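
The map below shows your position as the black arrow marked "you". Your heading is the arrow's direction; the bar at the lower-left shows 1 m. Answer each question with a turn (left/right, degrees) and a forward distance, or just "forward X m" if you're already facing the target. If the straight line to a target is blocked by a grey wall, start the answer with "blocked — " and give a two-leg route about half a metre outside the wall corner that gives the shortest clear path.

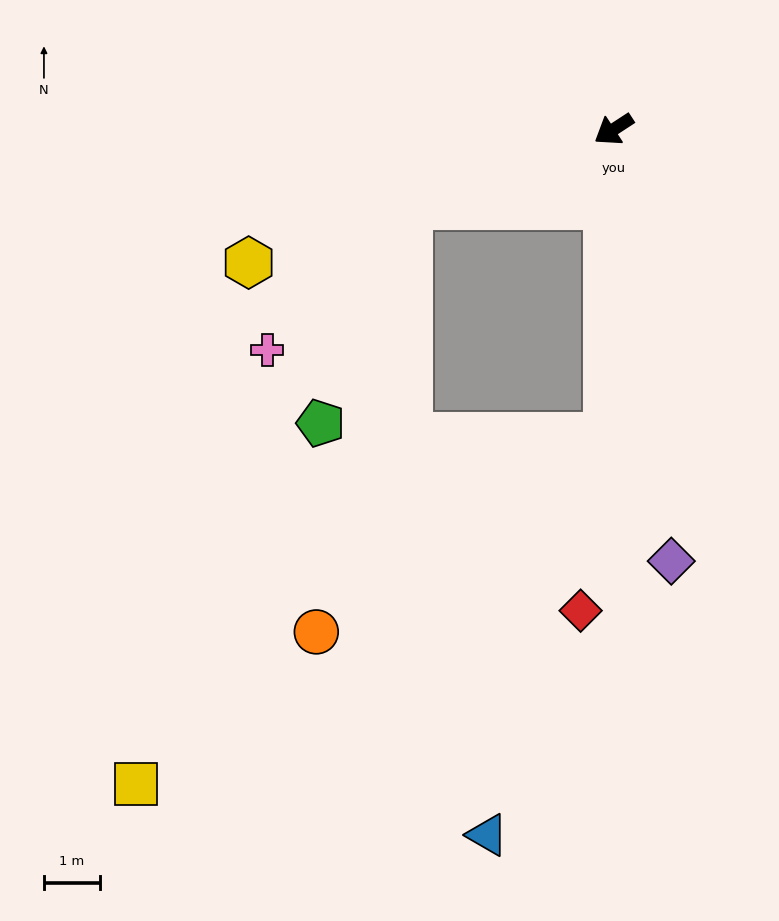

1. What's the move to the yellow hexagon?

turn right 13°, forward 6.9 m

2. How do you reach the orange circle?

blocked — turn right 13°, forward 3.9 m, then turn left 58°, forward 7.8 m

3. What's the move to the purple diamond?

turn left 64°, forward 7.8 m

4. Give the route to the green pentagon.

blocked — turn right 13°, forward 3.9 m, then turn left 48°, forward 4.2 m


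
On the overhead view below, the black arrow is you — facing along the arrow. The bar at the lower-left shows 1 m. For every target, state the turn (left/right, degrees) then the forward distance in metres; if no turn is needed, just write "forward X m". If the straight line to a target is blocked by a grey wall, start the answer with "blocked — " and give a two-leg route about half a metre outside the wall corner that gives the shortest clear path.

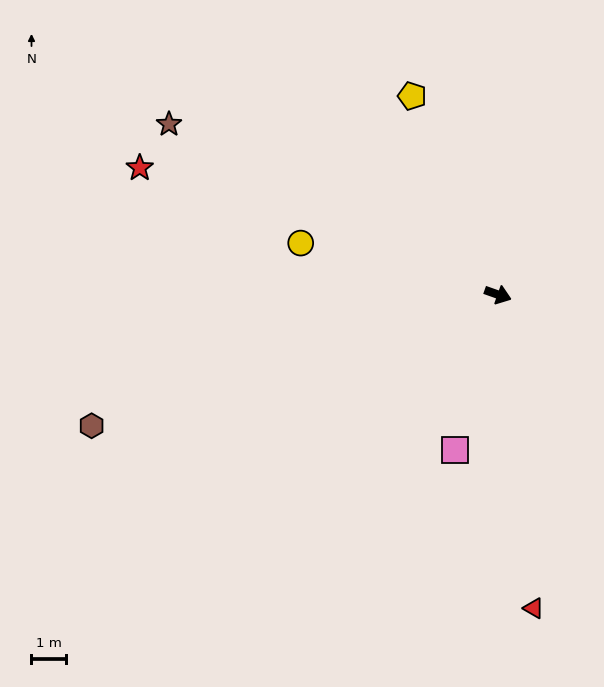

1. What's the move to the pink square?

turn right 86°, forward 4.7 m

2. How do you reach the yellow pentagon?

turn left 133°, forward 6.2 m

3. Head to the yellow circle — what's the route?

turn right 175°, forward 5.9 m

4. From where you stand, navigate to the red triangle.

turn right 64°, forward 9.1 m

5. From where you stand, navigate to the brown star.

turn left 172°, forward 10.7 m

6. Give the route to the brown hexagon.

turn right 143°, forward 12.3 m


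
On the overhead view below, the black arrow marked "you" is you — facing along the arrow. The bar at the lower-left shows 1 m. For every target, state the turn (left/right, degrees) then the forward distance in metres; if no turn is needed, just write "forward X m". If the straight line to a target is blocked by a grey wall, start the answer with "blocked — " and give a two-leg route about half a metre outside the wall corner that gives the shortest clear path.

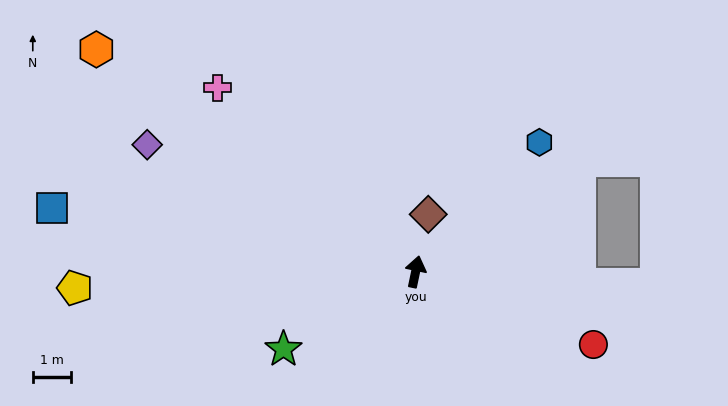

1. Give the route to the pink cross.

turn left 59°, forward 7.1 m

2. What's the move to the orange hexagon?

turn left 67°, forward 10.2 m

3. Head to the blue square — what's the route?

turn left 92°, forward 9.7 m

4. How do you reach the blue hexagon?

turn right 32°, forward 4.7 m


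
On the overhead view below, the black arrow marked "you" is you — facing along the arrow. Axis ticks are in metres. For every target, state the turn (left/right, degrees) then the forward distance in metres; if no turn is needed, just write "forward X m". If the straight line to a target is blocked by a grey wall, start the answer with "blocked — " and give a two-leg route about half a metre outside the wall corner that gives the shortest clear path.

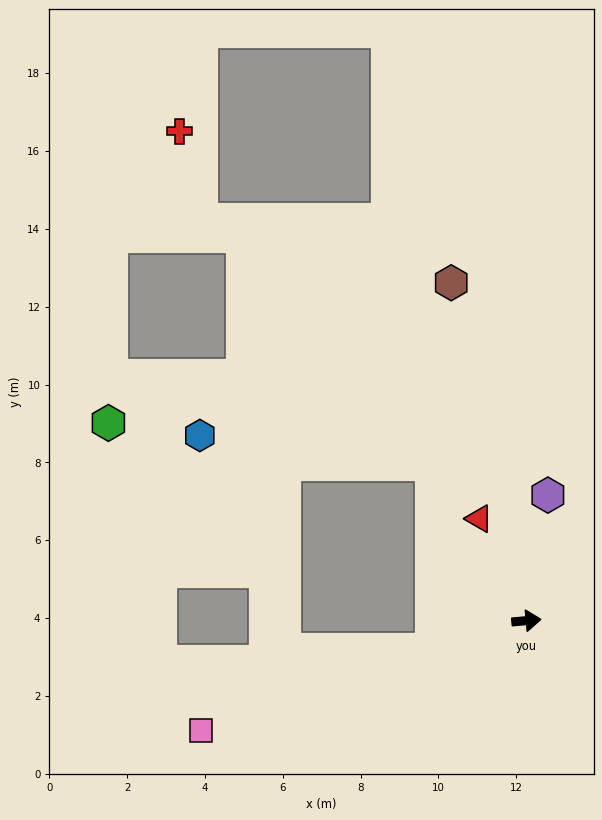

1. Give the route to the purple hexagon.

turn left 75°, forward 3.3 m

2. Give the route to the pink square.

turn right 166°, forward 8.8 m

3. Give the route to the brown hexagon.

turn left 97°, forward 8.9 m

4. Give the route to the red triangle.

turn left 110°, forward 2.9 m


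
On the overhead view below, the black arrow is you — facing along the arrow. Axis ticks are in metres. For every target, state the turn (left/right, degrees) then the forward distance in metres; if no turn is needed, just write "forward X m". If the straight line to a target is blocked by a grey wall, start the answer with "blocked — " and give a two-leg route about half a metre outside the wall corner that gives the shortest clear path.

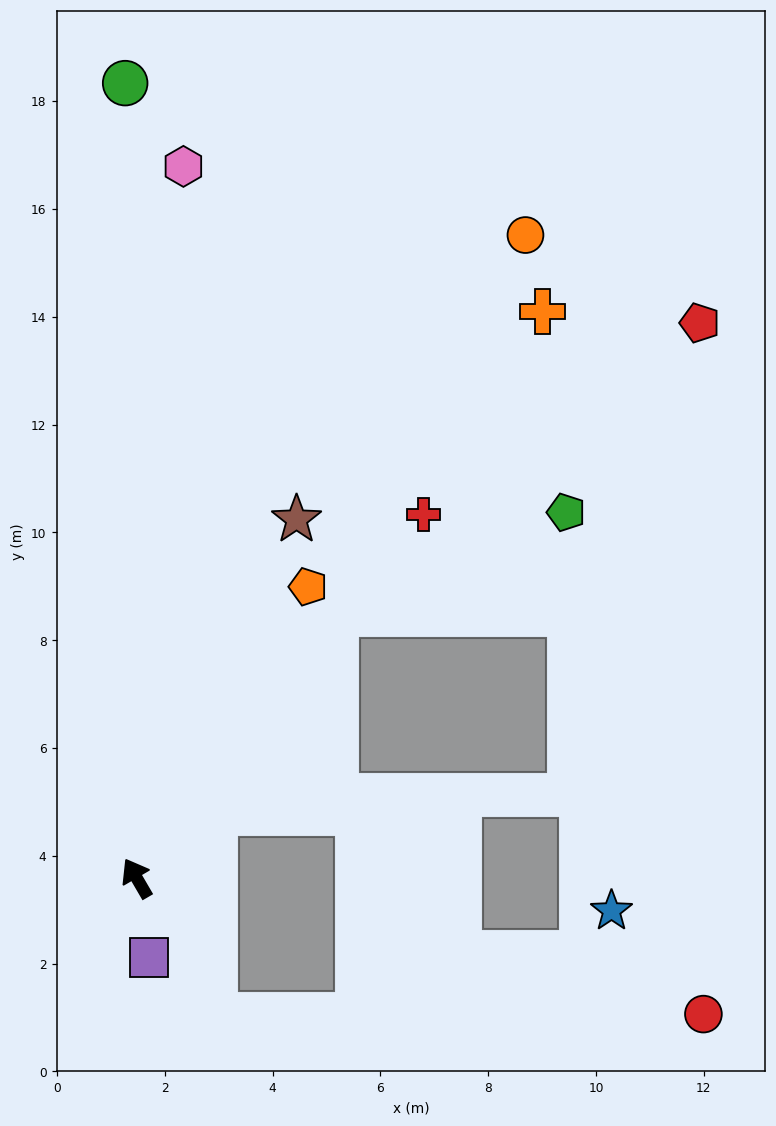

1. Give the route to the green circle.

turn right 29°, forward 14.8 m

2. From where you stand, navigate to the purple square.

turn left 159°, forward 1.5 m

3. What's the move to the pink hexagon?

turn right 34°, forward 13.2 m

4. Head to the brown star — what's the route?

turn right 54°, forward 7.3 m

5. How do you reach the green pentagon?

blocked — turn right 67°, forward 6.1 m, then turn right 30°, forward 4.7 m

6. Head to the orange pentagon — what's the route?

turn right 61°, forward 6.3 m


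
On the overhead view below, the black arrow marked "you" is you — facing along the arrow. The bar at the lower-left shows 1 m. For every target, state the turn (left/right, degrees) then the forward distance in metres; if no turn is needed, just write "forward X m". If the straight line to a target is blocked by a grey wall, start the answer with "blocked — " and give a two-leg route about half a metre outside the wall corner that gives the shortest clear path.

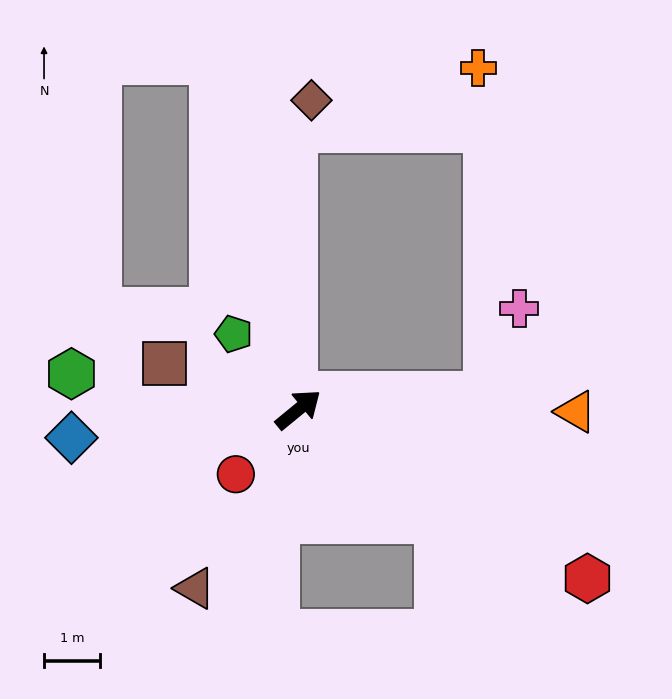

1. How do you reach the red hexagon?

turn right 70°, forward 5.9 m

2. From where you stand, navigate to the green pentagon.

turn left 91°, forward 1.8 m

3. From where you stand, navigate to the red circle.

turn right 173°, forward 1.6 m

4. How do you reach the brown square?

turn left 122°, forward 2.5 m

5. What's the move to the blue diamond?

turn left 148°, forward 4.1 m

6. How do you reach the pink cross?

blocked — turn right 35°, forward 3.4 m, then turn left 66°, forward 1.6 m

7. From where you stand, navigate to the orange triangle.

turn right 40°, forward 4.9 m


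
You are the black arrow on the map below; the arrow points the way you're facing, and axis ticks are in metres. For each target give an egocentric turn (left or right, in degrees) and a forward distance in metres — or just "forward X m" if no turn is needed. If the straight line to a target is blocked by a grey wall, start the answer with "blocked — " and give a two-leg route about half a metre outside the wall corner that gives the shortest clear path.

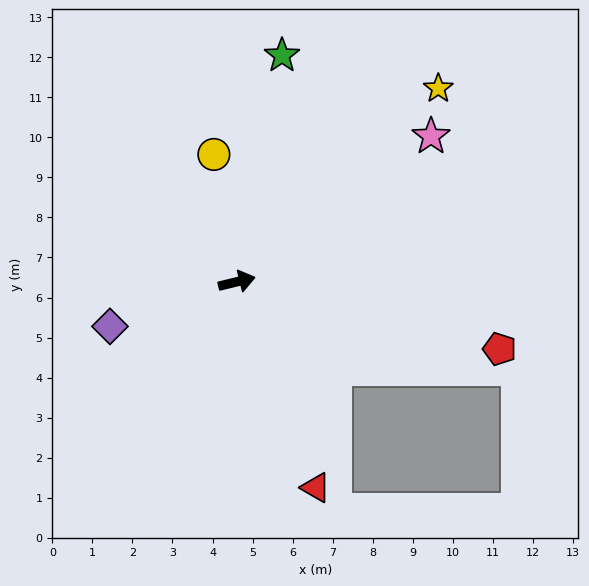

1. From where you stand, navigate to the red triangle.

turn right 83°, forward 5.5 m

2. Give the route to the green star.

turn left 65°, forward 5.8 m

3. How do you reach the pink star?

turn left 23°, forward 6.1 m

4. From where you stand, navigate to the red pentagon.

turn right 28°, forward 6.8 m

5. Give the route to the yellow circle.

turn left 87°, forward 3.2 m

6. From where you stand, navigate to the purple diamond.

turn right 174°, forward 3.4 m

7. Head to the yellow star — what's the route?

turn left 30°, forward 7.0 m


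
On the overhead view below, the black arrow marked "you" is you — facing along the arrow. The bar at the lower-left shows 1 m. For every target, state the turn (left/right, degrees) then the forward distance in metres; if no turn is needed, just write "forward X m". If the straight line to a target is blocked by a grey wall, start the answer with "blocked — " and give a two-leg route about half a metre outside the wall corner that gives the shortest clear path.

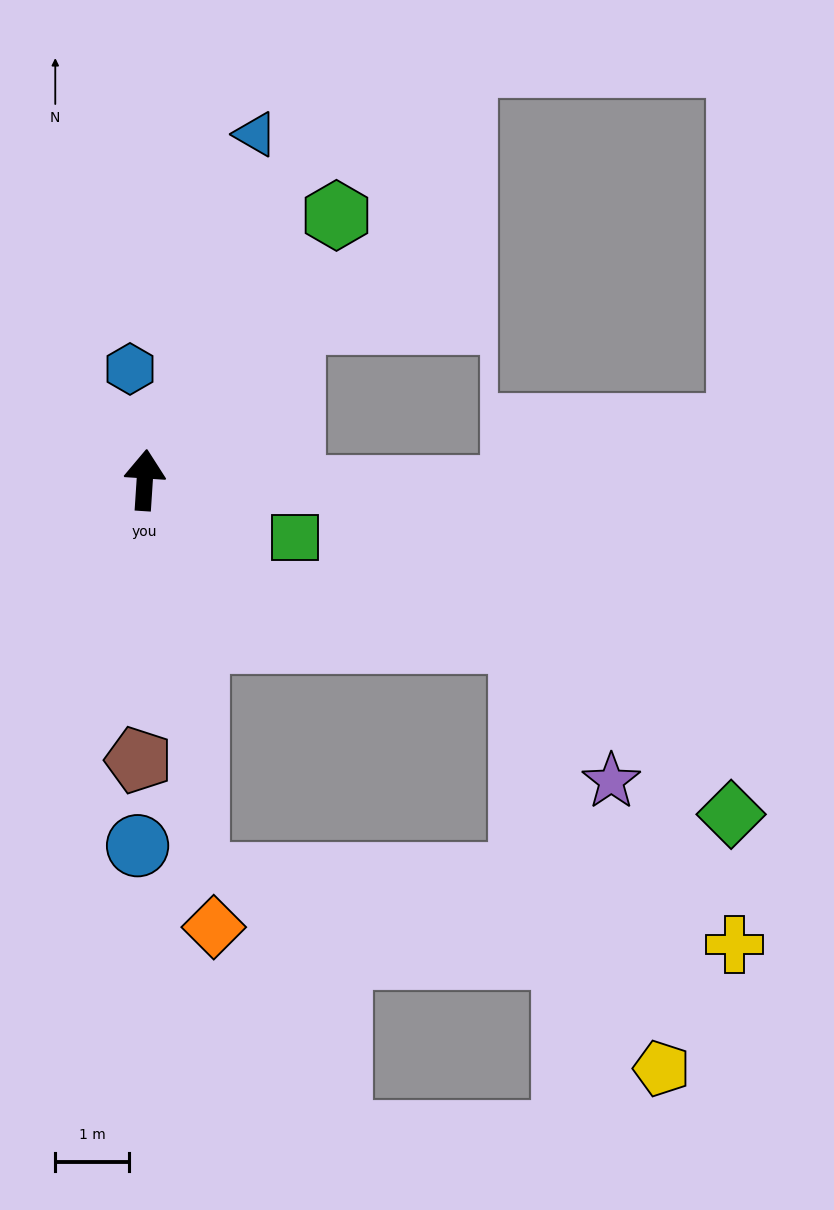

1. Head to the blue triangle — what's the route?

turn right 14°, forward 4.9 m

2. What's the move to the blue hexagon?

turn left 11°, forward 1.5 m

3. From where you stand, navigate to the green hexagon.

turn right 32°, forward 4.4 m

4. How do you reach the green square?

turn right 107°, forward 2.2 m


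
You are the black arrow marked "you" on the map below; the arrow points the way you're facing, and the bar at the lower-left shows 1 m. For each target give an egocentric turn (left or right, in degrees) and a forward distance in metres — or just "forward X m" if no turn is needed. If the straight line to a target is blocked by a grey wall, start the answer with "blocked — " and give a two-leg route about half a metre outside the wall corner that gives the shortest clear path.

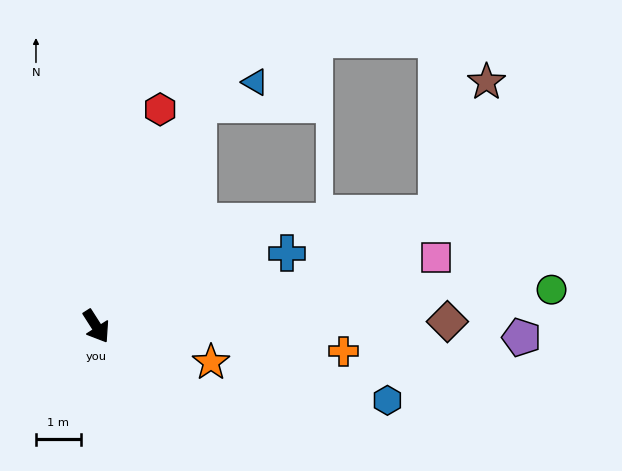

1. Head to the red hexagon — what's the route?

turn left 131°, forward 5.1 m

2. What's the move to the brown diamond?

turn left 58°, forward 7.9 m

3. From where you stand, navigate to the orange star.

turn left 40°, forward 2.7 m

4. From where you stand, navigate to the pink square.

turn left 69°, forward 7.8 m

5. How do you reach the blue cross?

turn left 78°, forward 4.6 m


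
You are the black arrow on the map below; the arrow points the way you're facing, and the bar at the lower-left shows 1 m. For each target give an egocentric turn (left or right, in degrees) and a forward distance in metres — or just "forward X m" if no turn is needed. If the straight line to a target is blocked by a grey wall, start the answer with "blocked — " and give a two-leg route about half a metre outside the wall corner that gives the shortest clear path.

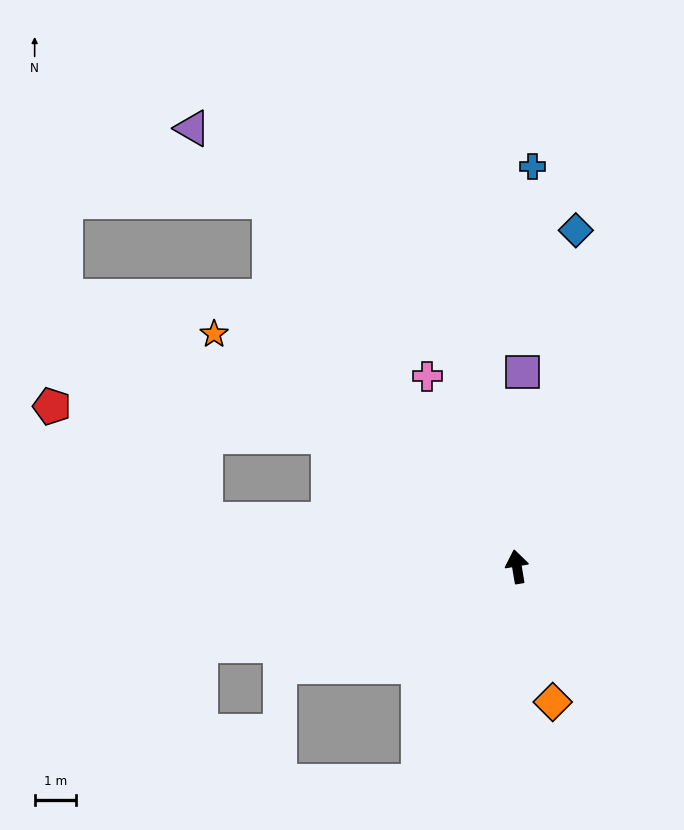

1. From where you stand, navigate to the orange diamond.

turn right 175°, forward 3.3 m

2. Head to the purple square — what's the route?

turn right 11°, forward 4.7 m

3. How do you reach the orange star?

turn left 43°, forward 9.1 m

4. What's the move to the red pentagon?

blocked — turn left 72°, forward 7.5 m, then turn right 28°, forward 4.6 m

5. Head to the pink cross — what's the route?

turn left 16°, forward 5.0 m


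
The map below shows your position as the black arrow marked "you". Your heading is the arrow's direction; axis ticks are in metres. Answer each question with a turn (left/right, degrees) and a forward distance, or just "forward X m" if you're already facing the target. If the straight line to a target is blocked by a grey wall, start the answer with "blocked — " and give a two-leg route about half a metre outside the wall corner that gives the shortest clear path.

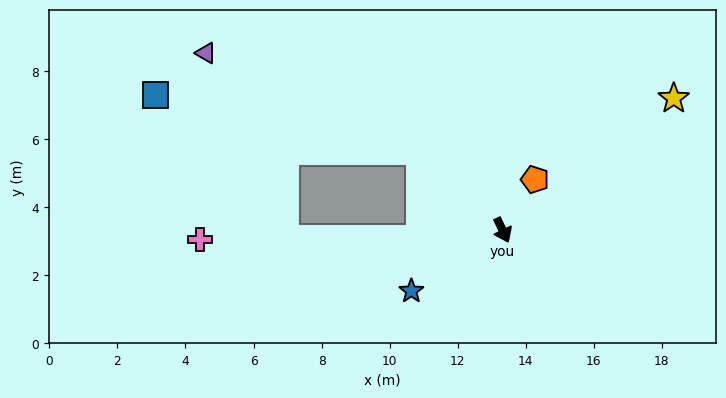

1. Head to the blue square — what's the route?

blocked — turn right 160°, forward 3.4 m, then turn left 33°, forward 8.0 m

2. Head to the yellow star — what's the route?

turn left 102°, forward 6.4 m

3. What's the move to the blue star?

turn right 82°, forward 3.2 m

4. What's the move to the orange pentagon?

turn left 122°, forward 1.8 m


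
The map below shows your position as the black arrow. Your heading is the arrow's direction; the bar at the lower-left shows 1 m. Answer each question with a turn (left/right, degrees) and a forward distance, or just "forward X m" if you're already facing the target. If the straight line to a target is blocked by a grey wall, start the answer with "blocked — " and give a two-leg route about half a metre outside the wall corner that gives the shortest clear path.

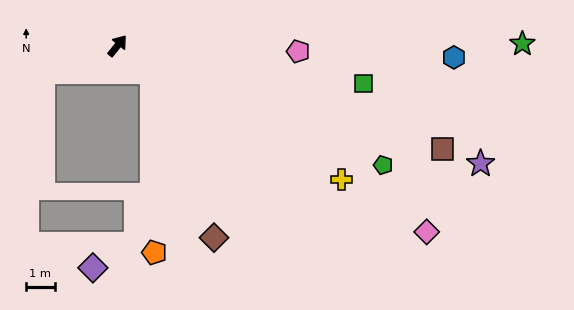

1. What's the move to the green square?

turn right 60°, forward 8.8 m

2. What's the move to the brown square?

turn right 69°, forward 12.0 m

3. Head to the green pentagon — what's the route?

turn right 76°, forward 10.3 m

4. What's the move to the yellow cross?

turn right 82°, forward 9.2 m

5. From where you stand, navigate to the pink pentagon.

turn right 53°, forward 6.4 m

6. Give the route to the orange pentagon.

blocked — turn right 89°, forward 1.5 m, then turn right 51°, forward 6.4 m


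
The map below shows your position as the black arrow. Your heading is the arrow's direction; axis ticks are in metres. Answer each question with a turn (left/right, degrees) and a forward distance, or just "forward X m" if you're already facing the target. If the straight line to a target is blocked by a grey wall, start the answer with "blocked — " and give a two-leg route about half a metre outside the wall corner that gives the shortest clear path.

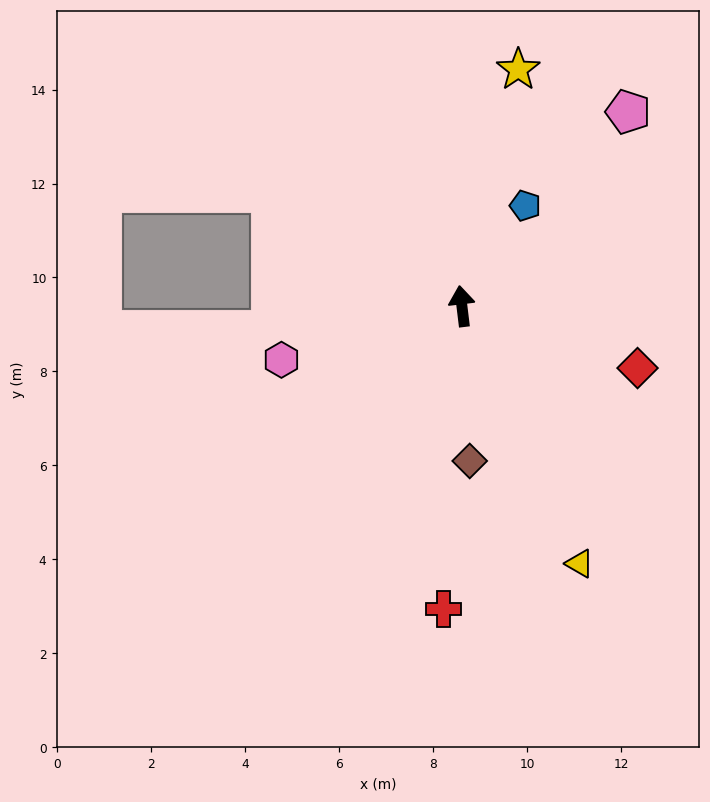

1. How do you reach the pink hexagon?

turn left 100°, forward 4.0 m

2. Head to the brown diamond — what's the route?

turn left 176°, forward 3.3 m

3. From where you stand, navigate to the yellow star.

turn right 20°, forward 5.2 m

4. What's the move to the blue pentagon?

turn right 39°, forward 2.5 m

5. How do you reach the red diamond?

turn right 116°, forward 4.0 m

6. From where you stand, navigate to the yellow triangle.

turn right 162°, forward 6.0 m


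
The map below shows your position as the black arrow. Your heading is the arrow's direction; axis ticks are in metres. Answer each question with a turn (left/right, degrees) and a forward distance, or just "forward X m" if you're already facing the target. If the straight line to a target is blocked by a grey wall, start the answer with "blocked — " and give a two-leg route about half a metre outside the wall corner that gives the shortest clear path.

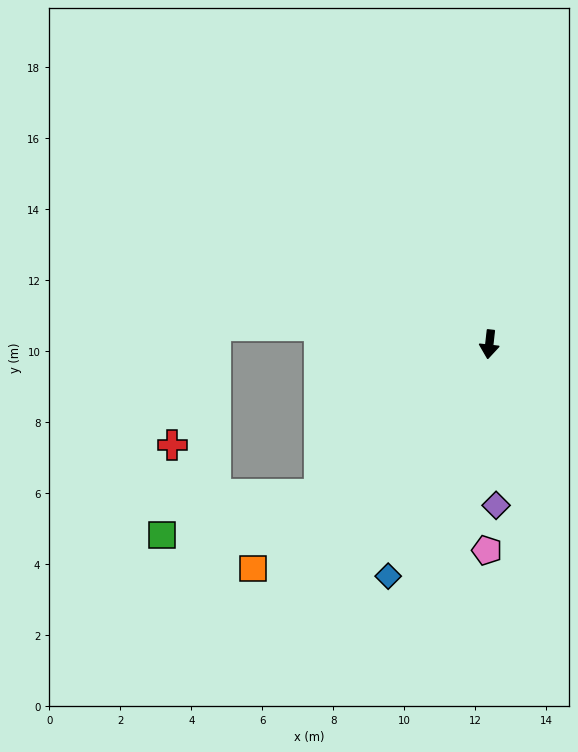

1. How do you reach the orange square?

turn right 40°, forward 9.2 m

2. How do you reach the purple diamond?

turn left 9°, forward 4.5 m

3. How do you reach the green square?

blocked — turn right 42°, forward 6.4 m, then turn right 27°, forward 4.6 m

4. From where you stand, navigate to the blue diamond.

turn right 17°, forward 7.1 m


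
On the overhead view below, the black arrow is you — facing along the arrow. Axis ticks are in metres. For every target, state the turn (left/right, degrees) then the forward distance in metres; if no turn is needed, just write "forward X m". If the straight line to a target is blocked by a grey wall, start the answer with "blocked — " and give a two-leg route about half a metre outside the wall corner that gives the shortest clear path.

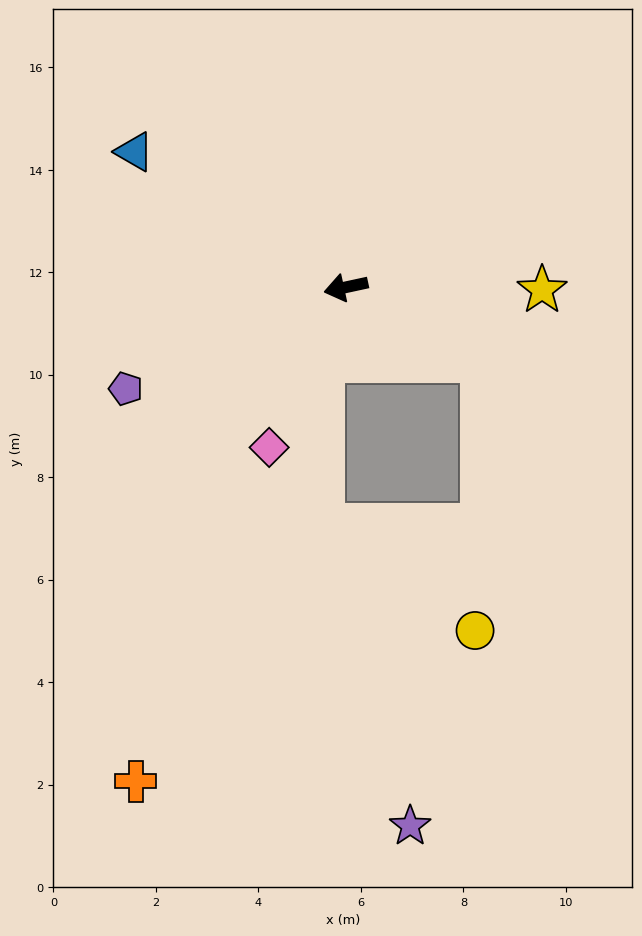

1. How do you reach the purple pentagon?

turn left 13°, forward 4.7 m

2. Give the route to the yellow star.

turn left 167°, forward 3.8 m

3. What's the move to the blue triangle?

turn right 45°, forward 4.9 m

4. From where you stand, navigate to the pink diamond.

turn left 52°, forward 3.5 m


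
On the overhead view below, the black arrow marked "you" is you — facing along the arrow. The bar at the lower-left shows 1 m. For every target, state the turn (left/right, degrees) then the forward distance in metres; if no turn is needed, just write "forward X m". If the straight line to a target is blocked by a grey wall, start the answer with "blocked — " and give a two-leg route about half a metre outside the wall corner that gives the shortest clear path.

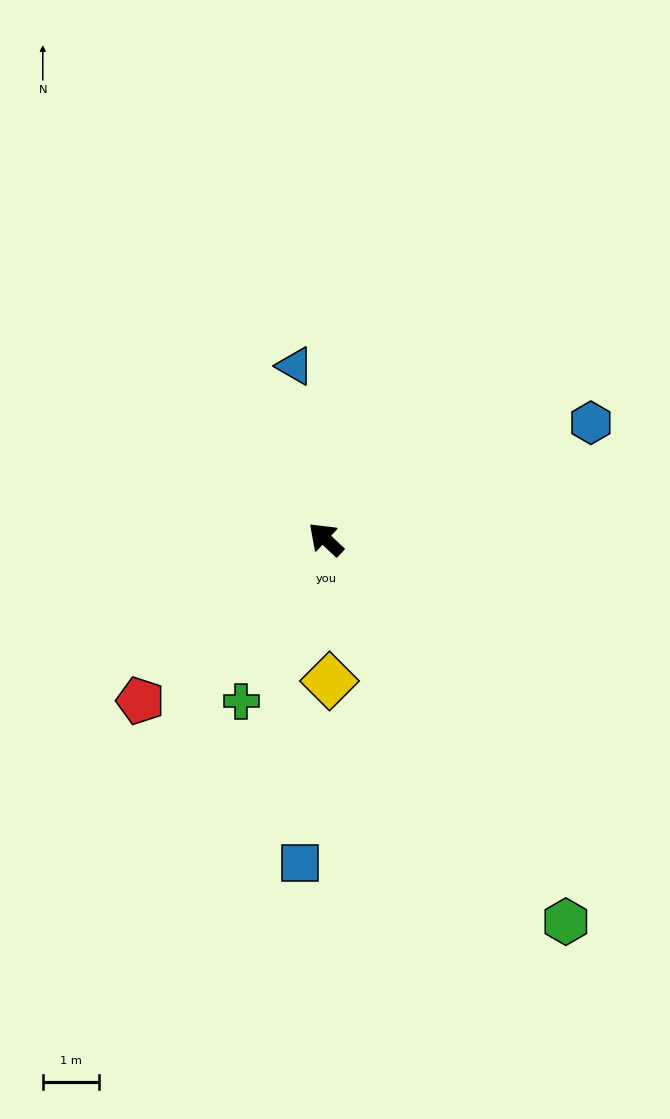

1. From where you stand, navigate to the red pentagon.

turn left 84°, forward 4.4 m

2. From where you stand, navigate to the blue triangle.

turn right 37°, forward 3.1 m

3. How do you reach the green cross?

turn left 106°, forward 3.3 m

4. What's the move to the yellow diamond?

turn left 135°, forward 2.5 m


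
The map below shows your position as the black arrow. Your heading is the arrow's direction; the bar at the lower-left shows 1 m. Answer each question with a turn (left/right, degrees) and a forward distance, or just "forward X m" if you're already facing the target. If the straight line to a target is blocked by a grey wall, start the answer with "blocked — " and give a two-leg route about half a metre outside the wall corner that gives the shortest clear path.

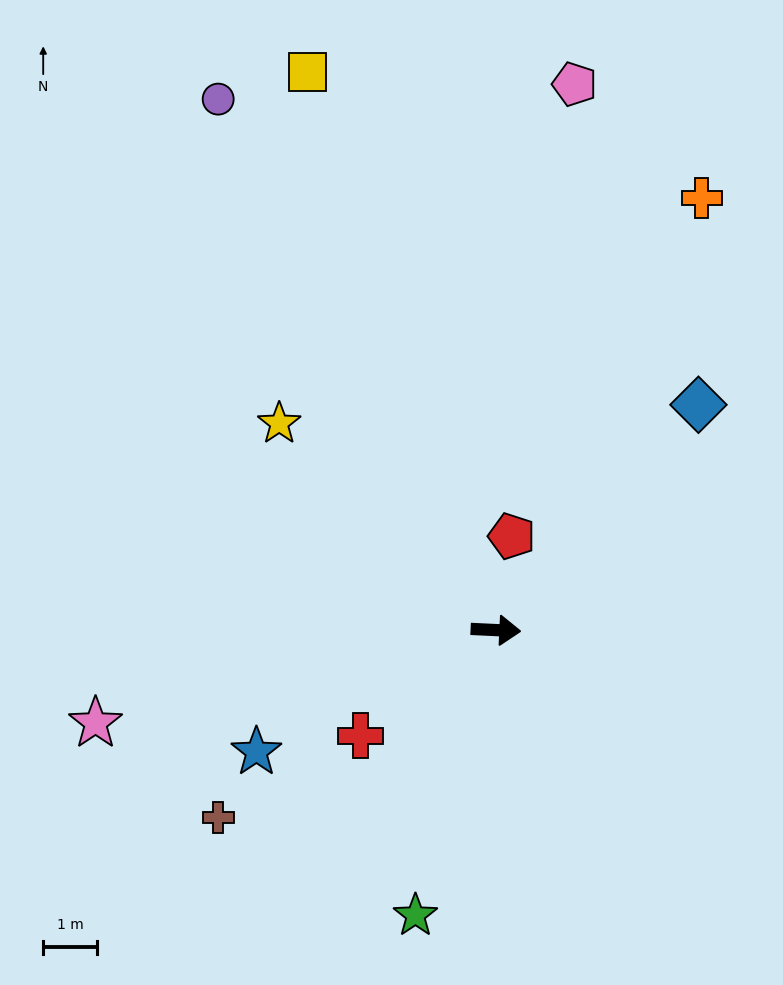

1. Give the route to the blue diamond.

turn left 51°, forward 5.7 m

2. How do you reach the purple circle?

turn left 120°, forward 11.2 m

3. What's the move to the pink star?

turn right 164°, forward 7.7 m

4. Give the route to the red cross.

turn right 139°, forward 3.2 m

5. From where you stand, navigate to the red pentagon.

turn left 83°, forward 1.8 m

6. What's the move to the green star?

turn right 103°, forward 5.5 m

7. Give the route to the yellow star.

turn left 139°, forward 5.6 m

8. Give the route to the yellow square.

turn left 111°, forward 11.0 m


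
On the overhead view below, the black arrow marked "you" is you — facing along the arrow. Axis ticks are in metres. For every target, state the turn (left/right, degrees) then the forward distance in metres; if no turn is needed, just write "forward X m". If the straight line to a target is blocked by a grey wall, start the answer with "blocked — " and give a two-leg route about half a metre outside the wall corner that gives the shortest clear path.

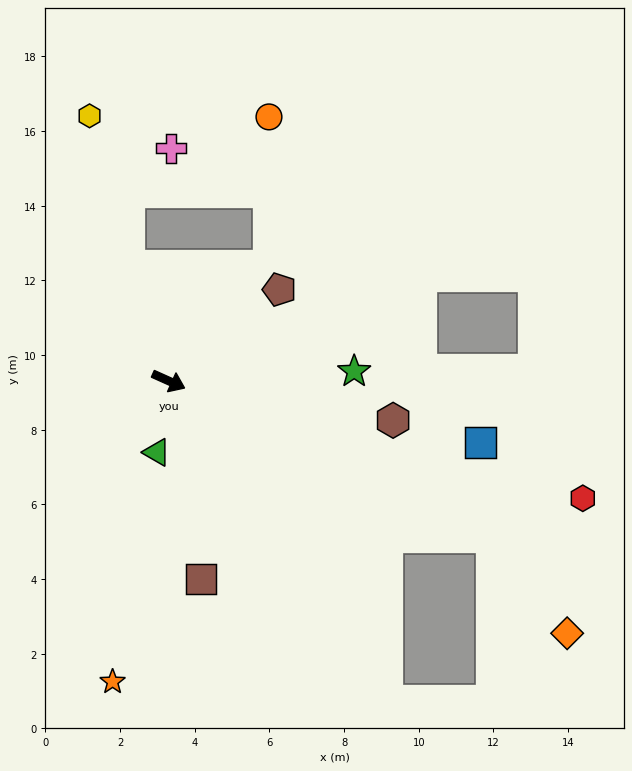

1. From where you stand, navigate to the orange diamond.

blocked — forward 9.6 m, then turn right 28°, forward 3.3 m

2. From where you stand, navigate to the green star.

turn left 27°, forward 5.0 m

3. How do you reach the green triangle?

turn right 75°, forward 1.9 m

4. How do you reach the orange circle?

blocked — turn left 73°, forward 4.1 m, then turn left 41°, forward 4.0 m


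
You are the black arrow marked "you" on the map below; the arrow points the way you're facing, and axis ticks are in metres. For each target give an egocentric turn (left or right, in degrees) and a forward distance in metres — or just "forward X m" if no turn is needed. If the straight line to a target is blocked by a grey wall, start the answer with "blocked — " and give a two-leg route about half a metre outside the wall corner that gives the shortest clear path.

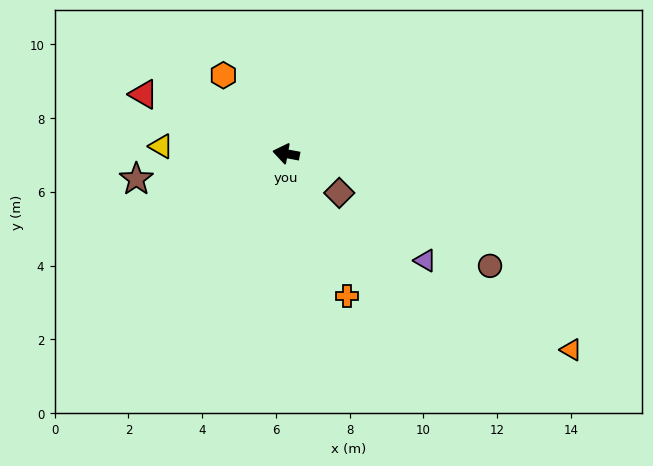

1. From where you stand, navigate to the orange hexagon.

turn right 41°, forward 2.7 m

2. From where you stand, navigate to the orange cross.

turn left 124°, forward 4.2 m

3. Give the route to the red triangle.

turn right 12°, forward 4.2 m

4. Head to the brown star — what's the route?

turn left 20°, forward 4.1 m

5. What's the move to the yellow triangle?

turn left 7°, forward 3.4 m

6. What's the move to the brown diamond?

turn left 154°, forward 1.8 m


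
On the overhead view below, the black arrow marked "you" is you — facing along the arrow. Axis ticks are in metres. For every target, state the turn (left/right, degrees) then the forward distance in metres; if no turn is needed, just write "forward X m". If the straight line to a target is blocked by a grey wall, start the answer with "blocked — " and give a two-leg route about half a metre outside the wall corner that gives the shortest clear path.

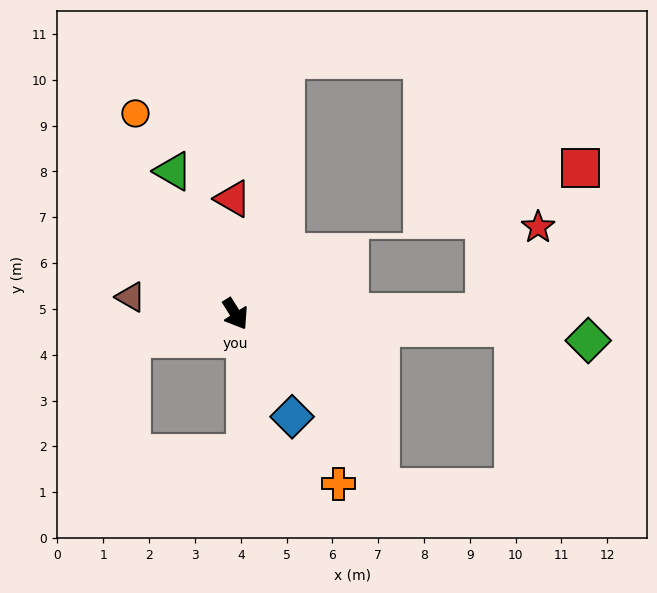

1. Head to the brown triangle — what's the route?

turn right 132°, forward 2.3 m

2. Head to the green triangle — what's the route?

turn left 171°, forward 3.4 m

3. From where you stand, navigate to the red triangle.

turn left 149°, forward 2.5 m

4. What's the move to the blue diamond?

turn right 3°, forward 2.6 m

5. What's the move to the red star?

blocked — turn left 58°, forward 5.4 m, then turn left 58°, forward 2.2 m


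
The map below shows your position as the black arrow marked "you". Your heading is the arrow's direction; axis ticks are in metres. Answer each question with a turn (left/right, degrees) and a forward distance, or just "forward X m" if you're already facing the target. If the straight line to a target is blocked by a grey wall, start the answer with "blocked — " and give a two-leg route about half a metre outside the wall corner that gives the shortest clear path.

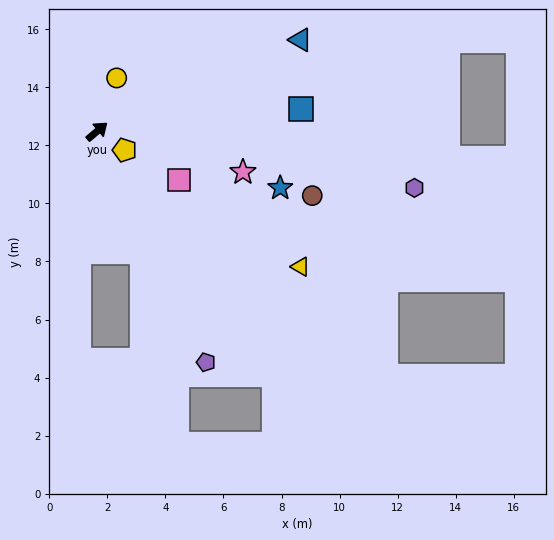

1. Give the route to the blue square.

turn right 34°, forward 7.1 m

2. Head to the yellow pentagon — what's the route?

turn right 74°, forward 1.1 m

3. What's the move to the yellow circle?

turn left 30°, forward 2.0 m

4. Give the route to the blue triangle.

turn right 16°, forward 7.7 m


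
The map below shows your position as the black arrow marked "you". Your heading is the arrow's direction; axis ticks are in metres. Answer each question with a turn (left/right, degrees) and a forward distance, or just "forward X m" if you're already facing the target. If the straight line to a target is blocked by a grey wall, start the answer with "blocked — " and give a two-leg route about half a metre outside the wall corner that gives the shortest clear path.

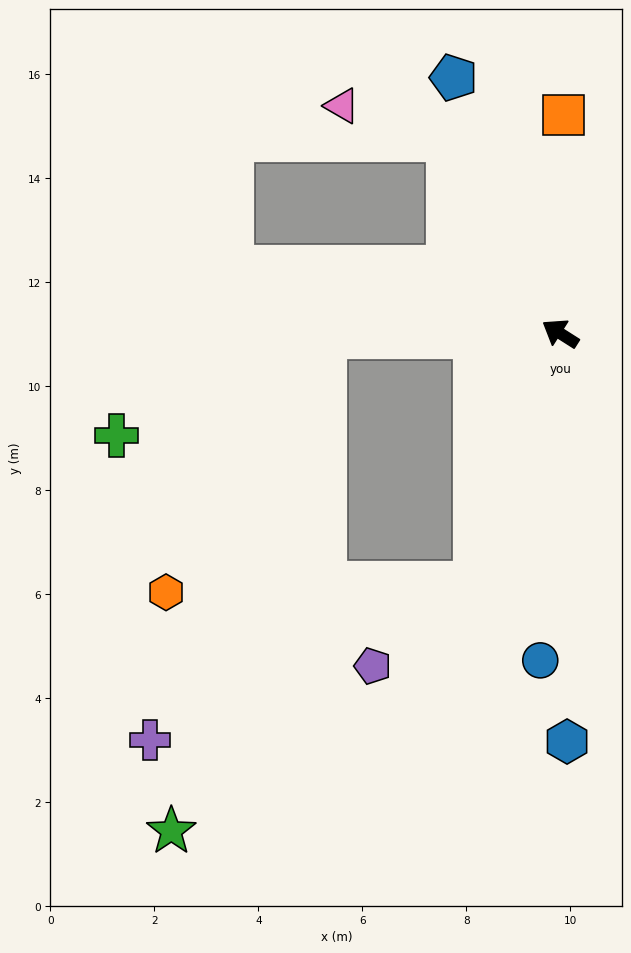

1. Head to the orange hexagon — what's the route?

blocked — turn left 33°, forward 4.5 m, then turn left 58°, forward 5.8 m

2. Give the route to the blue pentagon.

turn right 35°, forward 5.3 m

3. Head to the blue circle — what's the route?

turn left 119°, forward 6.3 m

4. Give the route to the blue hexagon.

turn left 123°, forward 7.8 m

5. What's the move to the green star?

blocked — turn left 33°, forward 4.5 m, then turn left 72°, forward 9.9 m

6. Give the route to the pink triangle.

blocked — turn right 28°, forward 4.3 m, then turn left 43°, forward 2.2 m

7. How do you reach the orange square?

turn right 58°, forward 4.2 m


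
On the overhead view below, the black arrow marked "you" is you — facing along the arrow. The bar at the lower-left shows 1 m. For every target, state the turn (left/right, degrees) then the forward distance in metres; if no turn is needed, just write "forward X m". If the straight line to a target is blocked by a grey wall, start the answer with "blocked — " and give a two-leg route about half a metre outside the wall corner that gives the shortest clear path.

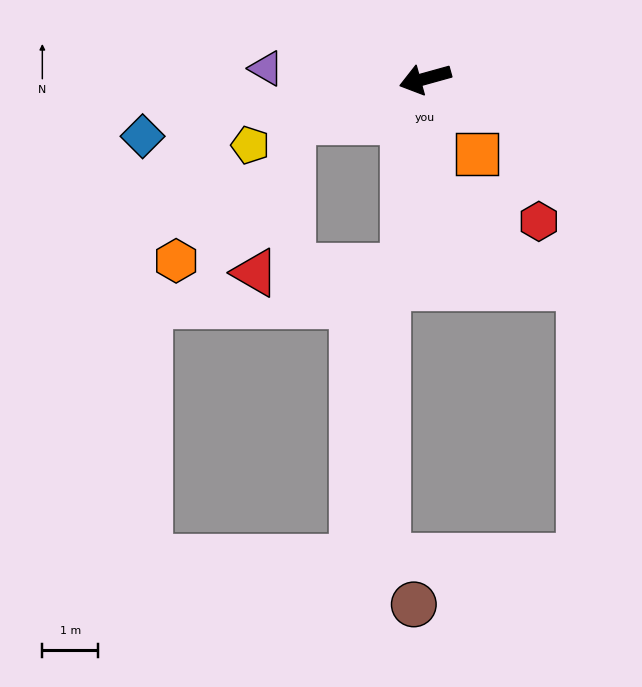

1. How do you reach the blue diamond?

turn right 4°, forward 5.2 m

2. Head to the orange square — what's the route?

turn left 109°, forward 1.6 m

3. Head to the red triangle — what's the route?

blocked — forward 2.5 m, then turn left 61°, forward 2.8 m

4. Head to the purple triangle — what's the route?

turn right 19°, forward 2.9 m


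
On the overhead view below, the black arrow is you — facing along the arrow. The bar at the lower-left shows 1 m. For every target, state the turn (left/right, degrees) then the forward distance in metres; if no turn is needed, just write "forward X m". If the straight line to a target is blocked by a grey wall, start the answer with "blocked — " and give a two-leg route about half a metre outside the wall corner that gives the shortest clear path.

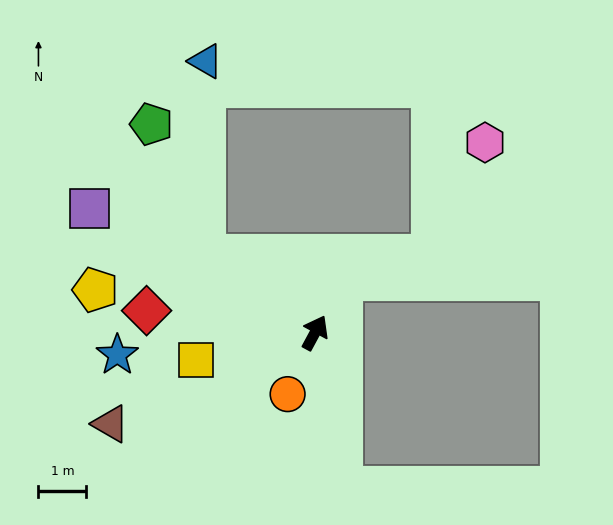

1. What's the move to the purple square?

turn left 89°, forward 5.4 m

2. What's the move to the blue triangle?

blocked — turn left 83°, forward 2.8 m, then turn right 55°, forward 4.0 m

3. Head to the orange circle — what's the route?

turn right 176°, forward 1.4 m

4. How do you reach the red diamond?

turn left 111°, forward 3.6 m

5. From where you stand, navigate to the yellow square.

turn left 131°, forward 2.6 m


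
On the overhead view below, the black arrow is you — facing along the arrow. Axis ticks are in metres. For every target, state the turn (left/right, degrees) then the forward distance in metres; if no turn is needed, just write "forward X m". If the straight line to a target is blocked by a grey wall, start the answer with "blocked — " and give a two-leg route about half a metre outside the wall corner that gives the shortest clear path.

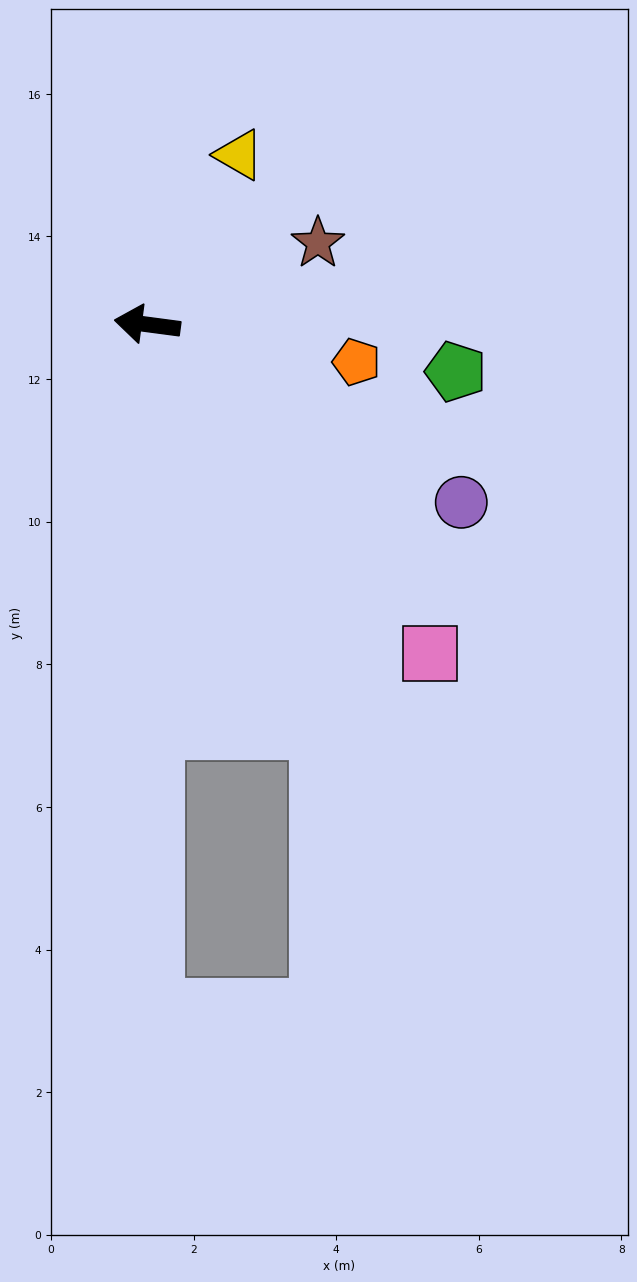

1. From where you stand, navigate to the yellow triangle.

turn right 111°, forward 2.7 m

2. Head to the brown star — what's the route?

turn right 147°, forward 2.7 m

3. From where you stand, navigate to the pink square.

turn left 138°, forward 6.1 m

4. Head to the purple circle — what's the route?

turn left 158°, forward 5.1 m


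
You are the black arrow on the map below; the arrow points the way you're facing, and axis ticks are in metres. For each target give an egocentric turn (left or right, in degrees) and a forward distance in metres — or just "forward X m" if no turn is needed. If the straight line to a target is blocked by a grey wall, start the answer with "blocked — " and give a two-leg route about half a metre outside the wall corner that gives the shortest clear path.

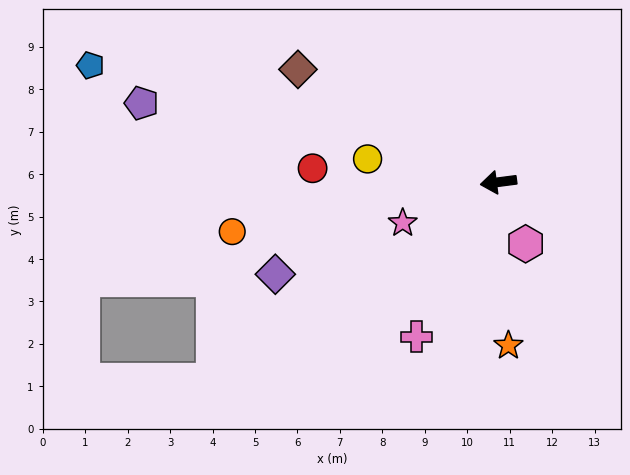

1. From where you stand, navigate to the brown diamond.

turn right 37°, forward 5.4 m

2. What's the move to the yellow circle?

turn right 17°, forward 3.1 m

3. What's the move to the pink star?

turn left 16°, forward 2.5 m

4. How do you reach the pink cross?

turn left 55°, forward 4.1 m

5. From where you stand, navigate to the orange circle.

turn left 3°, forward 6.4 m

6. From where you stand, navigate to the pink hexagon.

turn left 106°, forward 1.6 m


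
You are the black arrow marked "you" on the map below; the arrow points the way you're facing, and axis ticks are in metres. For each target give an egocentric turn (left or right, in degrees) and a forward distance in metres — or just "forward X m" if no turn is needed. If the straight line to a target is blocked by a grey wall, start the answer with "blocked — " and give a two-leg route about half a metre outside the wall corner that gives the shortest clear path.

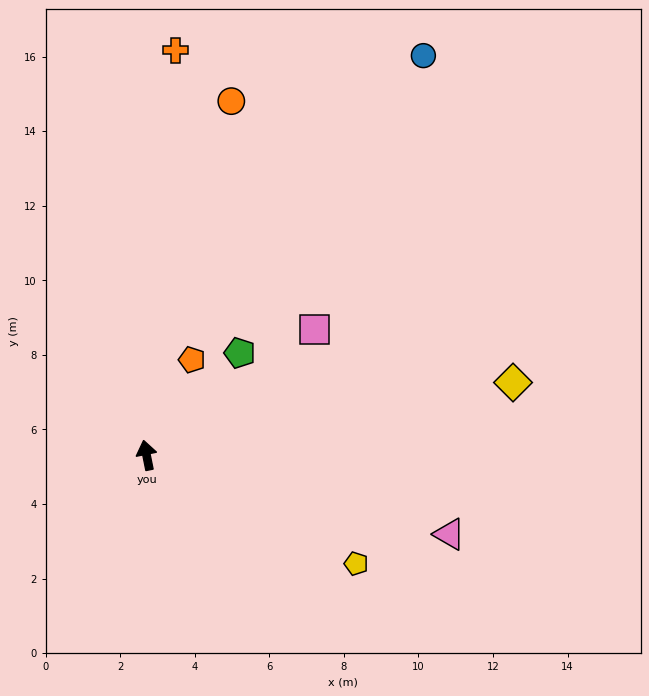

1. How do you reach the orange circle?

turn right 25°, forward 9.8 m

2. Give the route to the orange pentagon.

turn right 37°, forward 2.8 m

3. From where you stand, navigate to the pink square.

turn right 65°, forward 5.6 m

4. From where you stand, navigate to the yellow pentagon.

turn right 129°, forward 6.3 m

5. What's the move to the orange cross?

turn right 15°, forward 10.9 m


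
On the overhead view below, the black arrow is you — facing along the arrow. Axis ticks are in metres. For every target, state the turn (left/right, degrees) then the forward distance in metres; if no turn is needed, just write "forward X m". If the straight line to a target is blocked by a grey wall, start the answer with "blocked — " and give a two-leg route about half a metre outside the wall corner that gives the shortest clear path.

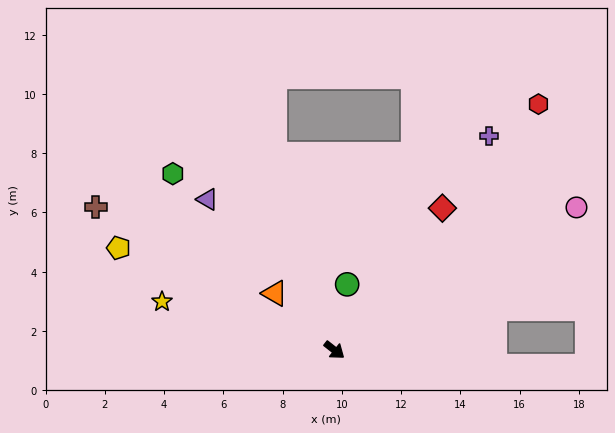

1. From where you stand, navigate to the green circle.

turn left 117°, forward 2.3 m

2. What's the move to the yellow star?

turn right 158°, forward 6.0 m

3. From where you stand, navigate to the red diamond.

turn left 91°, forward 6.0 m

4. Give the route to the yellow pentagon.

turn right 167°, forward 8.1 m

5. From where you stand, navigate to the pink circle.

turn left 69°, forward 9.5 m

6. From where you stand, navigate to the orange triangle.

turn left 175°, forward 2.8 m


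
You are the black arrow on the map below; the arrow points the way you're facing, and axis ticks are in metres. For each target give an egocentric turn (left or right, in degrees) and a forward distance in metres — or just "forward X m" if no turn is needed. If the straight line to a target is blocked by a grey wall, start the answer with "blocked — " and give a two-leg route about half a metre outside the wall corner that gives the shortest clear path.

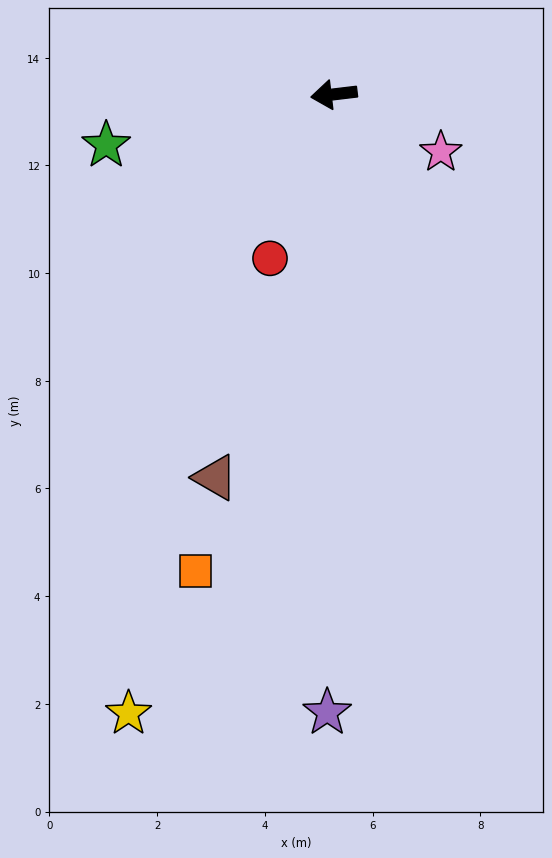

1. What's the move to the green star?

turn left 6°, forward 4.3 m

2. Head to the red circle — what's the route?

turn left 62°, forward 3.3 m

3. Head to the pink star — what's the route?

turn left 145°, forward 2.3 m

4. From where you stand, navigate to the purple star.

turn left 83°, forward 11.5 m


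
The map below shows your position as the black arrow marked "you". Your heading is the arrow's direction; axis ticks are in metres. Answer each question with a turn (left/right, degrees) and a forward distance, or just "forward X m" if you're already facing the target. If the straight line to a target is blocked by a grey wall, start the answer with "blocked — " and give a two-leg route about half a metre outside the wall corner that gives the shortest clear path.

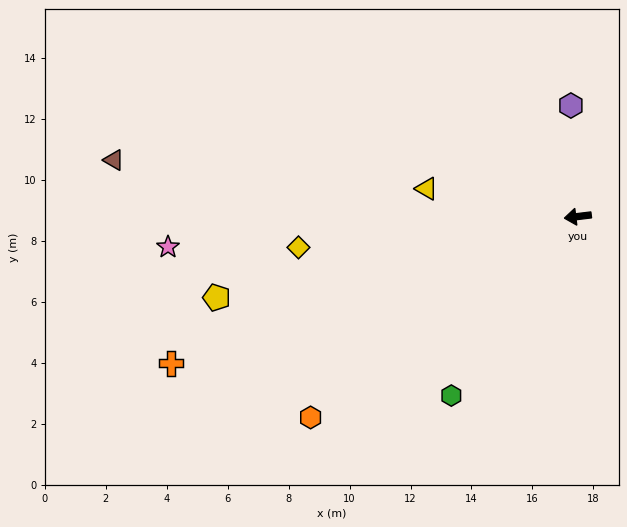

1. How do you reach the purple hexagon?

turn right 93°, forward 3.7 m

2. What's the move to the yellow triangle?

turn right 17°, forward 5.0 m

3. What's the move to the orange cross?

turn left 13°, forward 14.2 m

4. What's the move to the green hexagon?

turn left 48°, forward 7.2 m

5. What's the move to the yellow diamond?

forward 9.2 m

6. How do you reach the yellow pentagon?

turn left 6°, forward 12.1 m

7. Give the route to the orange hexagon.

turn left 30°, forward 11.0 m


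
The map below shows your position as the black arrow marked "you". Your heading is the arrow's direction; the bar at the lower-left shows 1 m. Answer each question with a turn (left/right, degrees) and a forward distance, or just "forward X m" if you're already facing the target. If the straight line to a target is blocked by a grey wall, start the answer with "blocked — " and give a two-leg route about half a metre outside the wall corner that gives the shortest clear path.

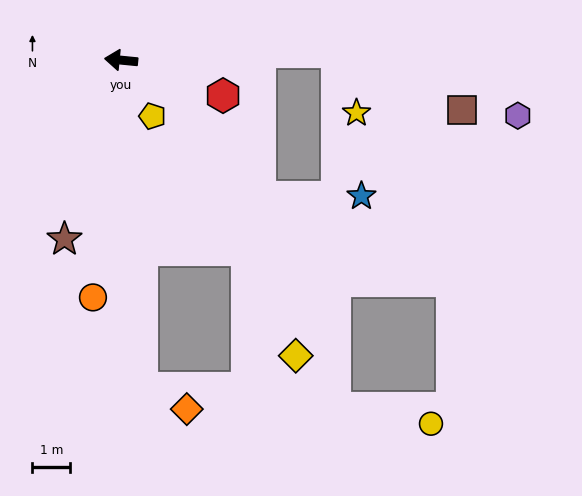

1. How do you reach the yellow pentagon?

turn left 125°, forward 1.7 m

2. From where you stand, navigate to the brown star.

turn left 78°, forward 4.9 m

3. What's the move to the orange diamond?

blocked — turn left 99°, forward 8.7 m, then turn left 61°, forward 1.3 m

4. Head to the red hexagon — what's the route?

turn left 166°, forward 2.8 m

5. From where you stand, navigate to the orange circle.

turn left 89°, forward 6.3 m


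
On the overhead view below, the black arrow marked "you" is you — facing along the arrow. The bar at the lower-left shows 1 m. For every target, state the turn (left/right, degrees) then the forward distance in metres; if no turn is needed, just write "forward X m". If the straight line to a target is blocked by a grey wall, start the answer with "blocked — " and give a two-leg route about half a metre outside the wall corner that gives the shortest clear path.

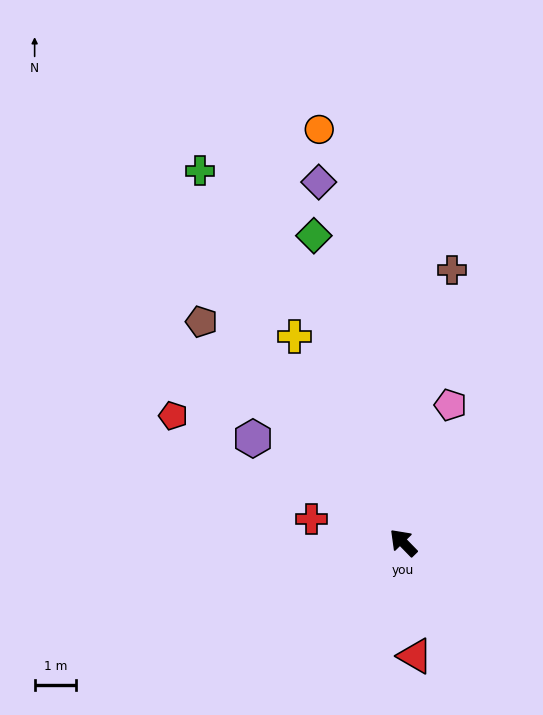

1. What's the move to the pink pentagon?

turn right 63°, forward 3.5 m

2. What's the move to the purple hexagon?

turn left 11°, forward 4.4 m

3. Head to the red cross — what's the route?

turn left 31°, forward 2.3 m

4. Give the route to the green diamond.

turn right 28°, forward 7.7 m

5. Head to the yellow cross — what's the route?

turn right 16°, forward 5.6 m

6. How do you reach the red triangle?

turn left 142°, forward 2.7 m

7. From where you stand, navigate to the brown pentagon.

forward 7.2 m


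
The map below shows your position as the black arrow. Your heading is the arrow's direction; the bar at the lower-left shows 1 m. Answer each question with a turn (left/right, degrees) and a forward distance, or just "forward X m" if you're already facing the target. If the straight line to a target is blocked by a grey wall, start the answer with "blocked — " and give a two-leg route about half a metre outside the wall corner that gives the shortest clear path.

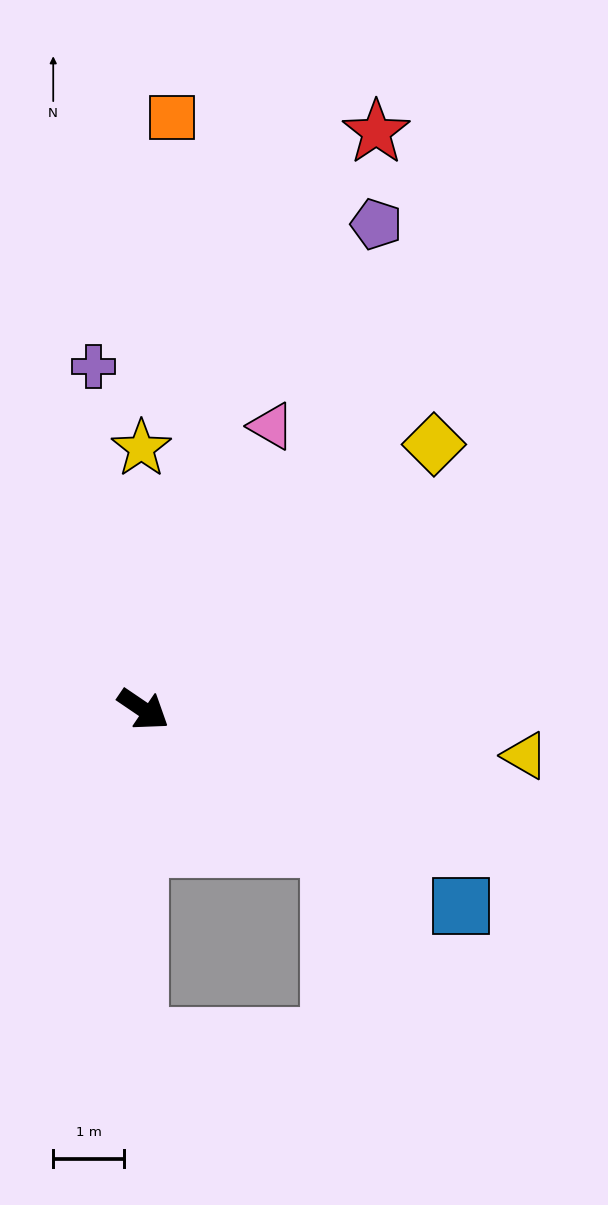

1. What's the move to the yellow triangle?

turn left 27°, forward 5.4 m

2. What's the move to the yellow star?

turn left 125°, forward 3.7 m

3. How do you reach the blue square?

turn left 2°, forward 5.3 m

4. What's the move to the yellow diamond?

turn left 77°, forward 5.5 m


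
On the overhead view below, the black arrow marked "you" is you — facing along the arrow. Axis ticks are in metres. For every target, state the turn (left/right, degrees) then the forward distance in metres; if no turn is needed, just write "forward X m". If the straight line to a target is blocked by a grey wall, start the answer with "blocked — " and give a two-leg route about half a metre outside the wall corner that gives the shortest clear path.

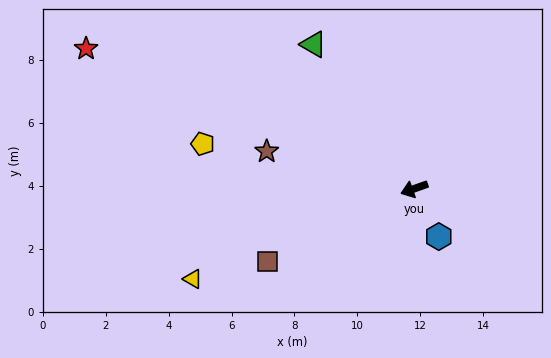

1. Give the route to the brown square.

turn left 7°, forward 5.2 m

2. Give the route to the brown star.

turn right 34°, forward 4.8 m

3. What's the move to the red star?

turn right 43°, forward 11.3 m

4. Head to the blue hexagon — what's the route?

turn left 98°, forward 1.7 m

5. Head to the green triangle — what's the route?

turn right 75°, forward 5.6 m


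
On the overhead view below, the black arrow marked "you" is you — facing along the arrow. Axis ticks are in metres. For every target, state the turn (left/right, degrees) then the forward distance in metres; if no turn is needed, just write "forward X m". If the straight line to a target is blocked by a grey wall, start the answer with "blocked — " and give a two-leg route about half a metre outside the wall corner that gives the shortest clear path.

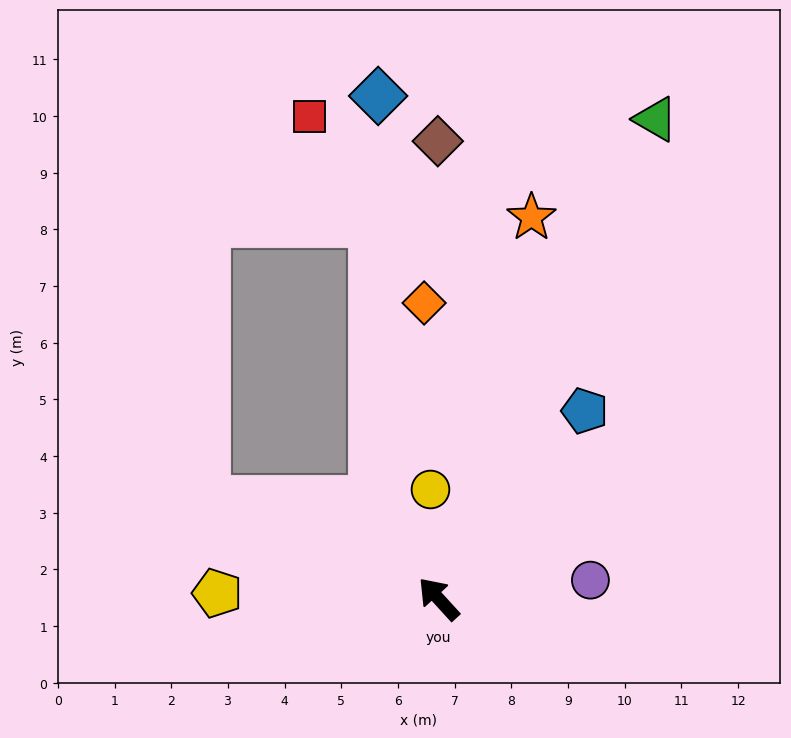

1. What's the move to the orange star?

turn right 56°, forward 6.9 m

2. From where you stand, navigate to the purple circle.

turn right 125°, forward 2.7 m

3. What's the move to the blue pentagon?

turn right 80°, forward 4.2 m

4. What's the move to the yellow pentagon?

turn left 46°, forward 3.9 m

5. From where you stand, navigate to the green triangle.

turn right 67°, forward 9.3 m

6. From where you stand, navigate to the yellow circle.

turn right 38°, forward 1.9 m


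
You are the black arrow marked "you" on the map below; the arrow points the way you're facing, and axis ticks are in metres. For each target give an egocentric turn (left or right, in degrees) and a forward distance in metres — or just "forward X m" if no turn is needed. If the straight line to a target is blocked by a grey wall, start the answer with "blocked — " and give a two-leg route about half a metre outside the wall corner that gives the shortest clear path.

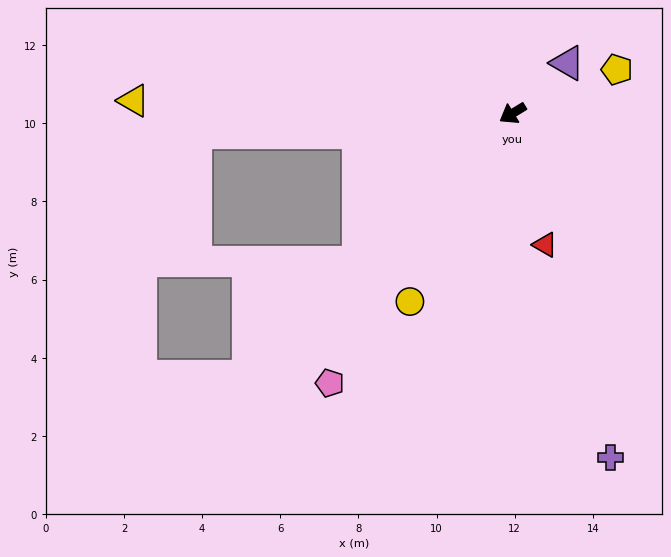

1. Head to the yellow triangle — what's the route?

turn right 33°, forward 9.7 m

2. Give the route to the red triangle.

turn left 72°, forward 3.5 m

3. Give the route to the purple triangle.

turn right 169°, forward 1.9 m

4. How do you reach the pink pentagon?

turn left 25°, forward 8.3 m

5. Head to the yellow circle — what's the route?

turn left 30°, forward 5.5 m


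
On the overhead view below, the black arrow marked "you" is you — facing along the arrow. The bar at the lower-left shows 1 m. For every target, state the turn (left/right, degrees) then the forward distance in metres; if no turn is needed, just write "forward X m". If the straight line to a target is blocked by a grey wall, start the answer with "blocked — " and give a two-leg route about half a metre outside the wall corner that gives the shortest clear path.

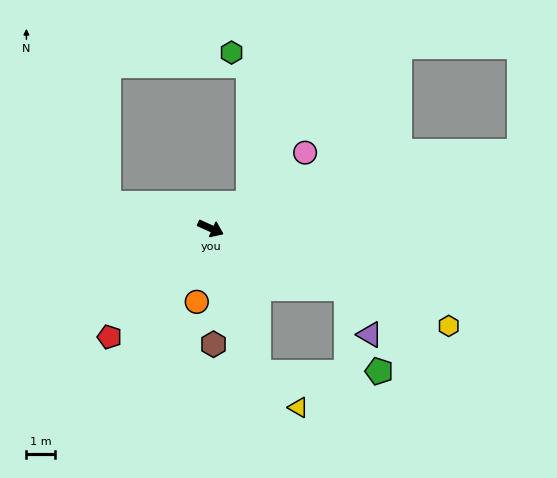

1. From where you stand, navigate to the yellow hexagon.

turn left 2°, forward 8.9 m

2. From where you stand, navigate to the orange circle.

turn right 76°, forward 2.6 m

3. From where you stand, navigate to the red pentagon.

turn right 109°, forward 5.1 m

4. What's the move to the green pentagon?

blocked — turn right 47°, forward 5.2 m, then turn left 72°, forward 4.2 m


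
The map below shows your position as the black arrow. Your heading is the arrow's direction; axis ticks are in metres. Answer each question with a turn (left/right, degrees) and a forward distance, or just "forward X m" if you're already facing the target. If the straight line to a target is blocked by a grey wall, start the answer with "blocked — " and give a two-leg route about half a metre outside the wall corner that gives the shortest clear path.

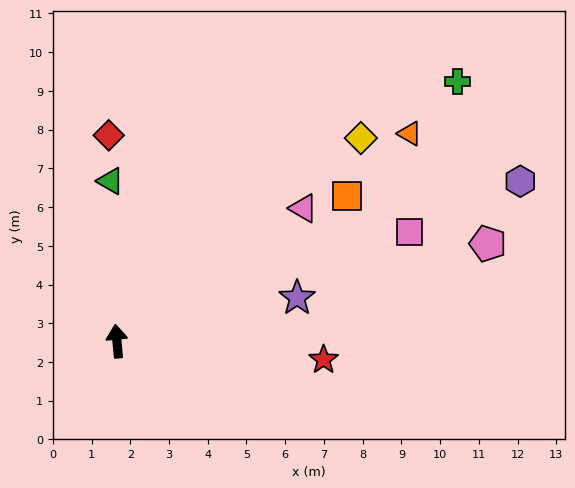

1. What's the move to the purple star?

turn right 82°, forward 4.8 m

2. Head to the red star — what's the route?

turn right 101°, forward 5.4 m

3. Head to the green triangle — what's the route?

turn right 3°, forward 4.1 m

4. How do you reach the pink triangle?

turn right 60°, forward 5.9 m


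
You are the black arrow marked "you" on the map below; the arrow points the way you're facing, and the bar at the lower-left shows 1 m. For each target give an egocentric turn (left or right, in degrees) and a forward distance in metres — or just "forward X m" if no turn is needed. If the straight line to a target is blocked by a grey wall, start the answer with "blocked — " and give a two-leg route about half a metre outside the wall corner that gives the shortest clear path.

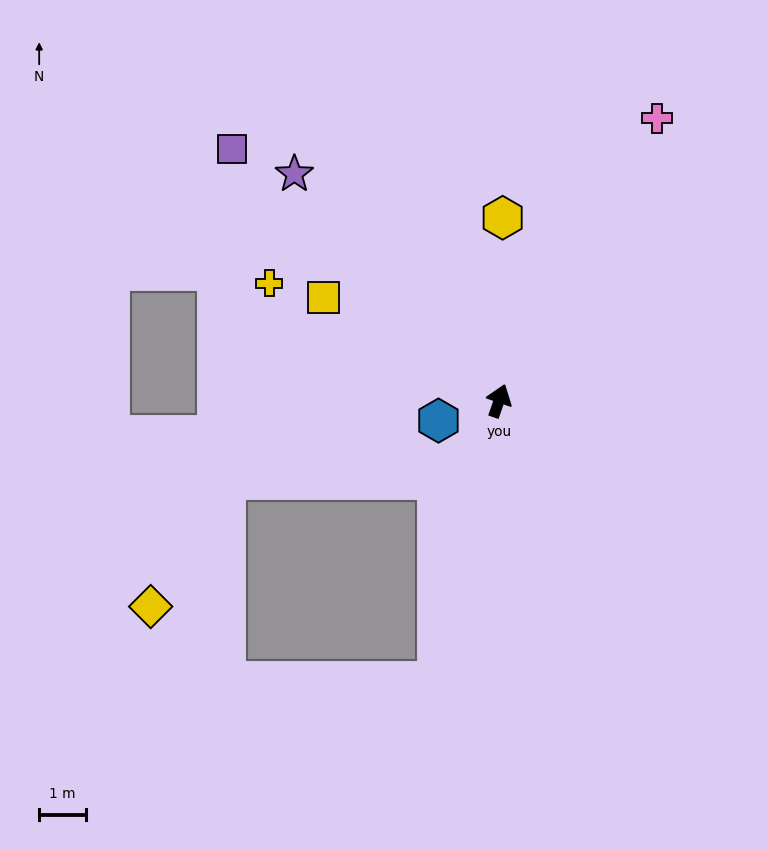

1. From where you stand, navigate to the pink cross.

turn right 10°, forward 6.9 m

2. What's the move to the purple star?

turn left 61°, forward 6.5 m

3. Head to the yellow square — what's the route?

turn left 79°, forward 4.3 m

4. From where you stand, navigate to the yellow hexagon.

turn left 18°, forward 3.9 m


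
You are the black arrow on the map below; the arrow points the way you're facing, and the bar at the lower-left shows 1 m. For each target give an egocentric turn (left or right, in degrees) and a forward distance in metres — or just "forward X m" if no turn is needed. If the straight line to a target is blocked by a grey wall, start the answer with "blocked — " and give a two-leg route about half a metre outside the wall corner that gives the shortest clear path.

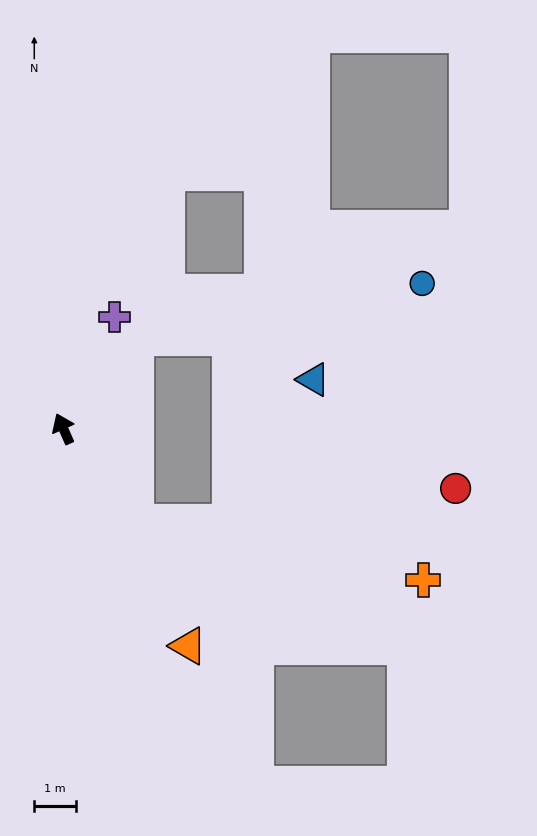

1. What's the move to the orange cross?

blocked — turn right 166°, forward 2.8 m, then turn left 41°, forward 7.0 m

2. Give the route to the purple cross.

turn right 49°, forward 2.9 m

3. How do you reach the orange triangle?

turn right 174°, forward 6.0 m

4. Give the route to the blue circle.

blocked — turn right 63°, forward 2.8 m, then turn right 40°, forward 6.9 m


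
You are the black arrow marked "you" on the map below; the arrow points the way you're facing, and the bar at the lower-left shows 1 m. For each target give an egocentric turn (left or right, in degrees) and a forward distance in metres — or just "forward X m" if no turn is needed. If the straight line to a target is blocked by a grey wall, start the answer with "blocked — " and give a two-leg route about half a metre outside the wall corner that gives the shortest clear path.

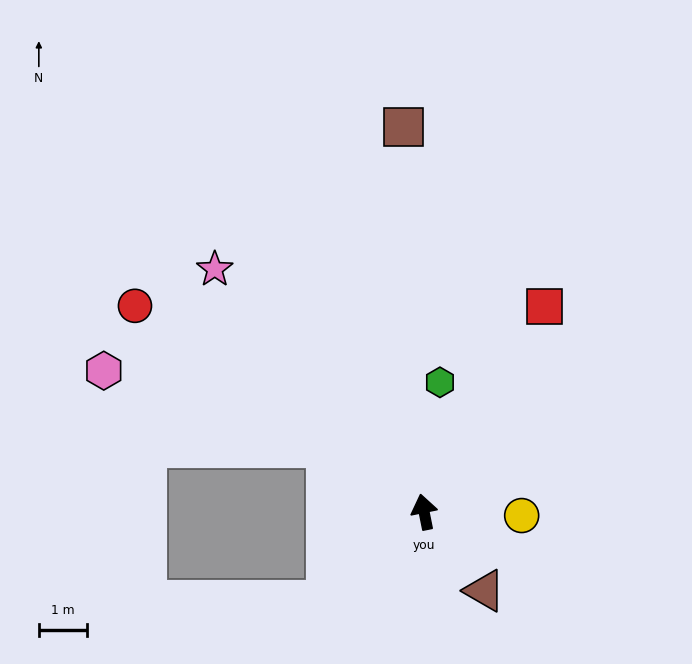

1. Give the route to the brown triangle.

turn right 154°, forward 2.1 m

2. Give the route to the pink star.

turn left 29°, forward 6.6 m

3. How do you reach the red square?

turn right 42°, forward 4.9 m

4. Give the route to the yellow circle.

turn right 104°, forward 2.0 m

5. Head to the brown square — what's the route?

turn right 8°, forward 8.0 m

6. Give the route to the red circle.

turn left 43°, forward 7.3 m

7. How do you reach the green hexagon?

turn right 18°, forward 2.7 m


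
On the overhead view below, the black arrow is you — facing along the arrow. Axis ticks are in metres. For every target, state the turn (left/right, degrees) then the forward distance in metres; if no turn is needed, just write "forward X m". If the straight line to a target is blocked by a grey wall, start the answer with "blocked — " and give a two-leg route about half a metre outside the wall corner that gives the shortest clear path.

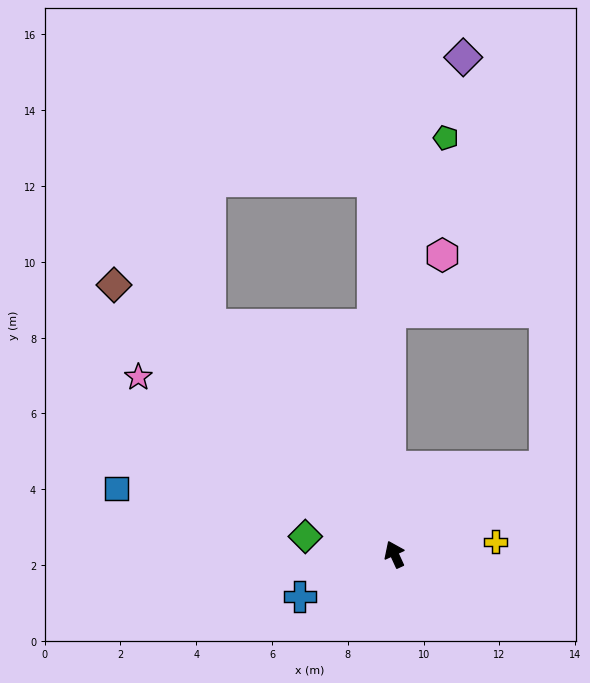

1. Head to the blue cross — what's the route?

turn left 89°, forward 2.7 m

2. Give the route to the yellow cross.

turn right 108°, forward 2.7 m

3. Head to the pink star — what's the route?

turn left 31°, forward 8.2 m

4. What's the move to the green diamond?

turn left 54°, forward 2.4 m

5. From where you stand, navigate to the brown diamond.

turn left 22°, forward 10.3 m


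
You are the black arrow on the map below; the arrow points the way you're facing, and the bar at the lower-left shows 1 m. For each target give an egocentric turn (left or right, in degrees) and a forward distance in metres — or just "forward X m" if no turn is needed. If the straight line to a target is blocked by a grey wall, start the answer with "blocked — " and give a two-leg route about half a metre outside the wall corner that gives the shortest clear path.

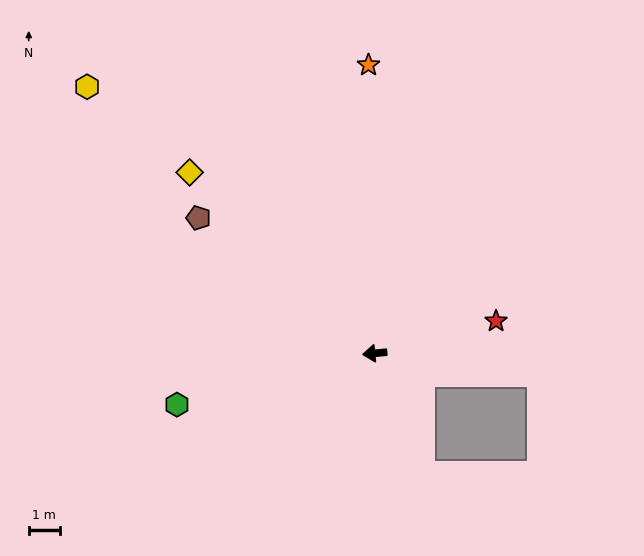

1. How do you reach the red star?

turn right 171°, forward 4.0 m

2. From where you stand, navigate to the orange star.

turn right 94°, forward 9.2 m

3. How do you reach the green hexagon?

turn left 9°, forward 6.5 m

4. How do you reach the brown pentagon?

turn right 43°, forward 7.1 m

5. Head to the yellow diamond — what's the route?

turn right 50°, forward 8.3 m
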